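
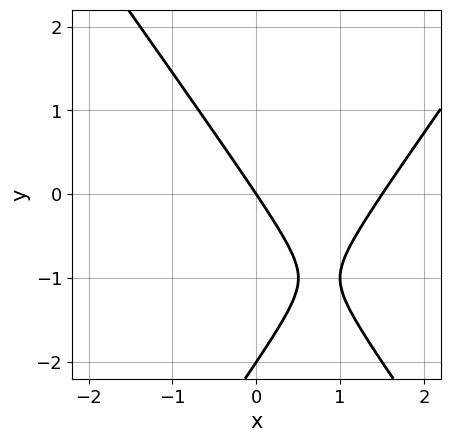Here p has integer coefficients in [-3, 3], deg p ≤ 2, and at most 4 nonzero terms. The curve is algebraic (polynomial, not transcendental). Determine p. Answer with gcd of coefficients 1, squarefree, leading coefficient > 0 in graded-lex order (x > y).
First, degree: the shape is more complex than any degree-1 curve, so deg p = 2.
Then, from the axis intercepts and sections: it crosses the x-axis at the gridline x = 0; among the integer gridlines, it crosses the y-axis at y ∈ {-2, 0}.
Finally, assembling these constraints gives the stated polynomial.

2*x^2 - y^2 - 3*x - 2*y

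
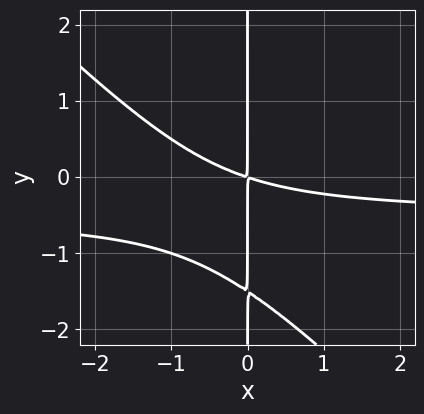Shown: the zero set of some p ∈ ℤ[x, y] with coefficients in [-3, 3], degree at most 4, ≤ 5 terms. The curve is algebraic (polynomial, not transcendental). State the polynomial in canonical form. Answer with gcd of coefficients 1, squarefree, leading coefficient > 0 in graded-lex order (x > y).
First, the degree is 3 — a generic line meets the curve in up to 3 points.
Next, checking where it meets the axes: every point of the y-axis in the box is on the curve.
Finally, together with the visible shape, these determine p as stated.

2*x^2*y + 2*x*y^2 + x^2 + 3*x*y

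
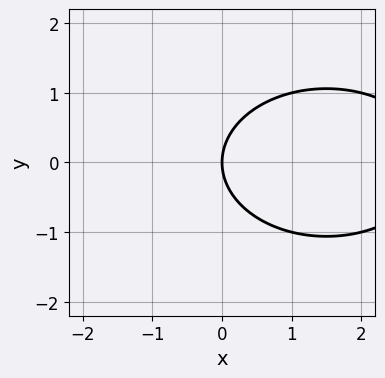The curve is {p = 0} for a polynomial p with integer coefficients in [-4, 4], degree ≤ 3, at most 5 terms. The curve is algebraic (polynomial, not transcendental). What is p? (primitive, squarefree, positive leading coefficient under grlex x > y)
x^2 + 2*y^2 - 3*x

First, the degree is 2 — a generic line meets the curve in up to 2 points.
Then, symmetries: the y ↦ −y reflection is a symmetry, so y appears only in even powers.
Next, against the integer gridlines: one y-axis crossing is at y = 0; one x-axis crossing is at x = 0.
Finally, fitting integer coefficients to these (and the overall shape) gives p.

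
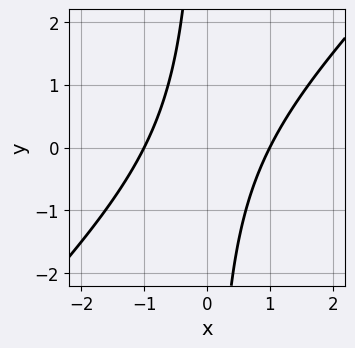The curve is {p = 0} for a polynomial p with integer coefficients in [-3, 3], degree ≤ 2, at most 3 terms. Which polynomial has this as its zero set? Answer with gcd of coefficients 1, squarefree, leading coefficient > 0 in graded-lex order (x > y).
x^2 - x*y - 1

(a) The degree is 2 — the shape is more complex than any degree-1 curve.
(b) Observable constraints: among the integer gridlines, it crosses the x-axis at x ∈ {-1, 1}; no y-intercept at any integer in the box.
(c) Assembling these constraints gives the stated polynomial.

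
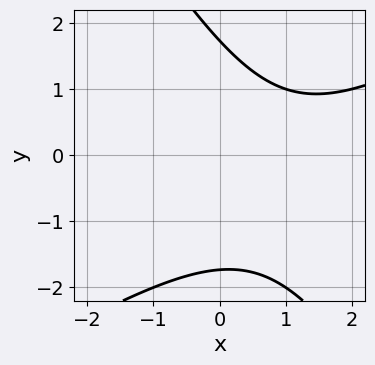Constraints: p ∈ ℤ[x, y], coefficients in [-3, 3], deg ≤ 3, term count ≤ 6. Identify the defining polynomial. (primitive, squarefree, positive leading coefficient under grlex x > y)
(a) The degree is 2 — the shape is more complex than any degree-1 curve.
(b) From the axis intercepts and sections: the curve avoids every integer x-axis point in the box.
(c) Fitting integer coefficients to these (and the overall shape) gives p.

x^2 - x*y - y^2 - 2*x + 3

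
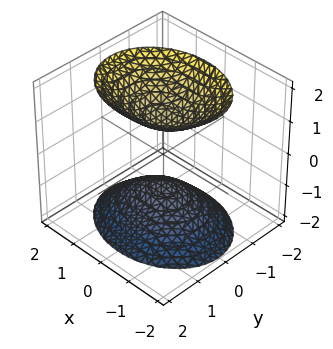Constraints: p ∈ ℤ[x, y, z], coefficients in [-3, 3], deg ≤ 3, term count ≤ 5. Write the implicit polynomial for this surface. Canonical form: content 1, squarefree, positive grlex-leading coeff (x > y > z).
2*x^2 + 3*y^2 - 2*z^2 + 2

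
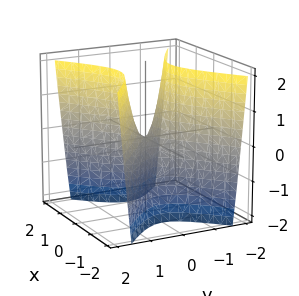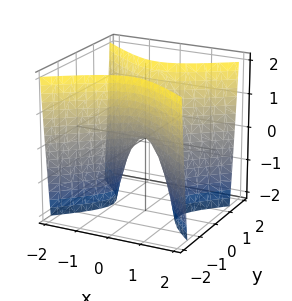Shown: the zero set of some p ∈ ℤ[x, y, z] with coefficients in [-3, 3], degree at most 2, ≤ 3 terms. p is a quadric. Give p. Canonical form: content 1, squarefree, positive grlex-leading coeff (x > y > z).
1. Degree: a saddle surface; a quadric, so deg p = 2.
2. Symmetries: the y ↦ −y reflection is a symmetry, so y appears only in even powers; it's symmetric under x → −x, forcing even powers of x.
3. Checking where it meets the axes: it crosses the z-axis at the gridline z = 0; it crosses the y-axis at the gridline y = 0; it meets the x-axis at x = 0 (among the integer gridlines).
4. Putting this together gives p.

2*x^2 - 3*y^2 + z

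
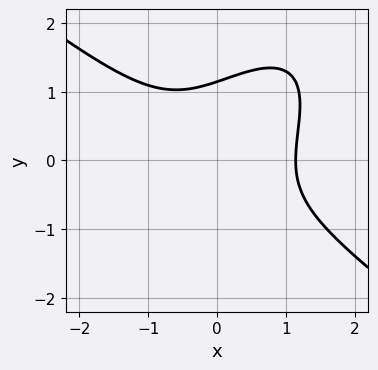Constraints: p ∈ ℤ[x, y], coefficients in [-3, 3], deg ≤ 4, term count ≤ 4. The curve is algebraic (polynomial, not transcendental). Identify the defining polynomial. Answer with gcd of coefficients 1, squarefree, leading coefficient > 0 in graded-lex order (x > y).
2*x^3 - 2*x*y^2 + 2*y^3 - 3

First, deg p = 3. A generic line meets the curve in up to 3 points.
Finally, the integer polynomial consistent with all of this is the stated p.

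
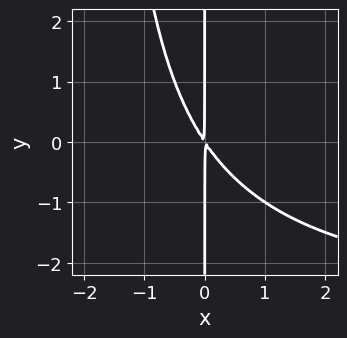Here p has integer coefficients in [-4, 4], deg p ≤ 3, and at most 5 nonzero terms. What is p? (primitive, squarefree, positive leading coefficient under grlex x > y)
x^2*y + 3*x^2 + 2*x*y

(a) deg p = 3.
(b) Reading off the gridlines: the visible y-axis segment lies entirely on the curve.
(c) Together with the visible shape, these determine p as stated.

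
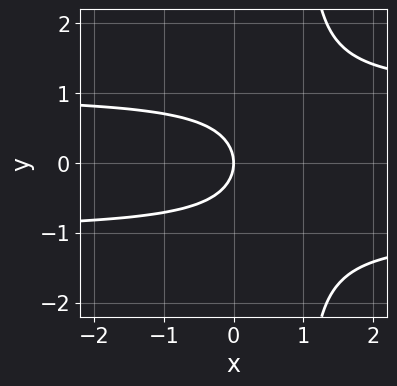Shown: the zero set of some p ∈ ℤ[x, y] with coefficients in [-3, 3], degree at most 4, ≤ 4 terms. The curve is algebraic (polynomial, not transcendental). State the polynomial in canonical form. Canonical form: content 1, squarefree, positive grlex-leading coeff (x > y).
x*y^2 - y^2 - x

deg p = 3. A generic line meets the curve in up to 3 points.
Symmetries: it's symmetric under y → −y, forcing even powers of y.
Against the integer gridlines: it meets the x-axis at x = 0 (among the integer gridlines); one y-axis crossing is at y = 0.
The integer polynomial consistent with all of this is the stated p.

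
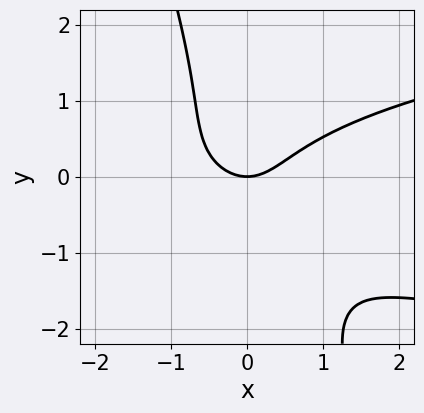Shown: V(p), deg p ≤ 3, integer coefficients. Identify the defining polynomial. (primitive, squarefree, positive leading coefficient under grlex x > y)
3*x*y^2 + y^3 - 2*x^2 + 2*y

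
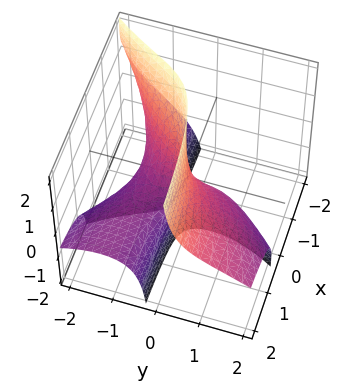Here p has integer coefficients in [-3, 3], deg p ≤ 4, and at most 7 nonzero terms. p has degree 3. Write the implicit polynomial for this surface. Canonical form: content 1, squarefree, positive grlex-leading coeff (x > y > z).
First, degree: a generic line meets the surface in up to 3 points, so deg p = 3.
Then, against the integer gridlines: every point of the z-axis in the box is on the surface; one x-axis crossing is at x = 0.
Finally, these observations pin down the coefficients.

3*x*y*z + y^3 + y*z^2 + 3*y*z - 2*x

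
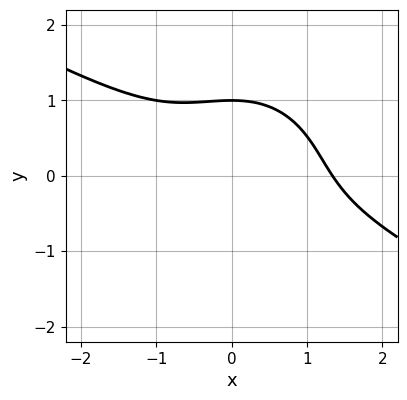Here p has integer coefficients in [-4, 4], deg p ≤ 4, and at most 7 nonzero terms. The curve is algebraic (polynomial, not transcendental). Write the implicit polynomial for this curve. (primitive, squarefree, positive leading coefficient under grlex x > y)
1. deg p = 3. A generic line meets the curve in up to 3 points.
2. From the visible intercepts: one y-axis crossing is at y = 1.
3. The integer polynomial consistent with all of this is the stated p.

2*x^3 + 3*x^2*y + 3*y^3 - x^2 - 3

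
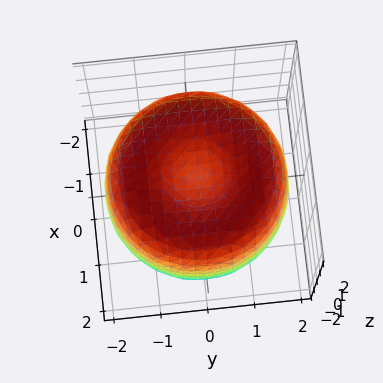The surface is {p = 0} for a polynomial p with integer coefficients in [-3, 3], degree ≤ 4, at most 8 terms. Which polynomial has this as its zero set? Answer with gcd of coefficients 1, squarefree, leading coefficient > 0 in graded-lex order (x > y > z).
x^4 + 2*x^2*y^2 + y^4 - 3*x^2 - 3*y^2 + 2*z^2 - 2

1. The degree is 4 — a generic line meets the surface in up to 4 points.
2. Symmetries: the z-axis is an axis of rotation, so x and y enter only as x² + y².
3. From the axis intercepts and sections: a circular section at z = 0 has radius between 1 and 2; among the integer gridlines, it crosses the z-axis at z ∈ {-1, 1}.
4. Fitting integer coefficients to these (and the overall shape) gives p.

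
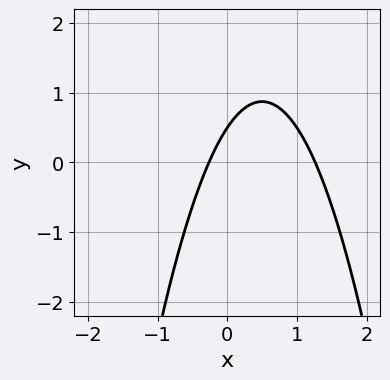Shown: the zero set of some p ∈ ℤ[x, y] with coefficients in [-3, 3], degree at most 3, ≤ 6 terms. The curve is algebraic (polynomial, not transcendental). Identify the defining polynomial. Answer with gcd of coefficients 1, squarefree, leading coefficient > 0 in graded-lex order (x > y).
Degree: no degree-1 curve has this shape, so deg p = 2.
The integer polynomial consistent with all of this is the stated p.

3*x^2 - 3*x + 2*y - 1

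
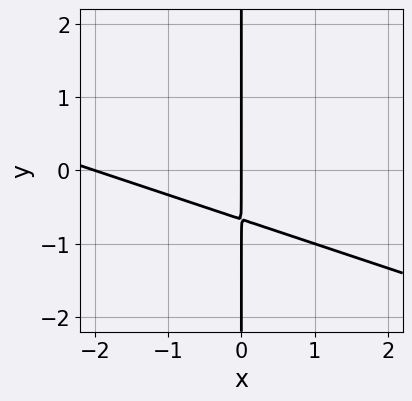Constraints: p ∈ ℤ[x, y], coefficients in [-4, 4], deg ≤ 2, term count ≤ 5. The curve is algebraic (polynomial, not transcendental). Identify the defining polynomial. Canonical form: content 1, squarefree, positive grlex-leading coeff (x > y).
x^2 + 3*x*y + 2*x

(a) Degree: no degree-1 curve has this shape, so deg p = 2.
(b) Against the integer gridlines: the visible y-axis segment lies entirely on the curve; among the integer gridlines, it crosses the x-axis at x ∈ {-2, 0}.
(c) Fitting integer coefficients to these (and the overall shape) gives p.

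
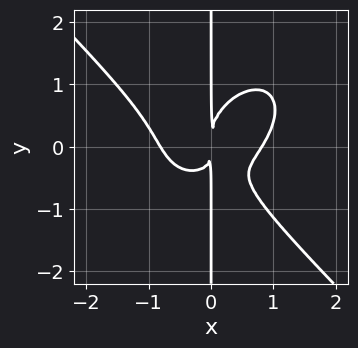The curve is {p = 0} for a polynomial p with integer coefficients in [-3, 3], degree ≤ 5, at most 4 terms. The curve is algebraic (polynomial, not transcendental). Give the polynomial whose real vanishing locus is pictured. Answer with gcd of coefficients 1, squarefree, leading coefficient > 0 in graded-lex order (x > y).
3*x^4 + 3*x*y^3 - 3*x^2*y - 2*x^2

First, degree: the shape is more complex than any degree-3 curve, so deg p = 4.
Next, from the axis intercepts and sections: the visible y-axis segment lies entirely on the curve.
Finally, these observations pin down the coefficients.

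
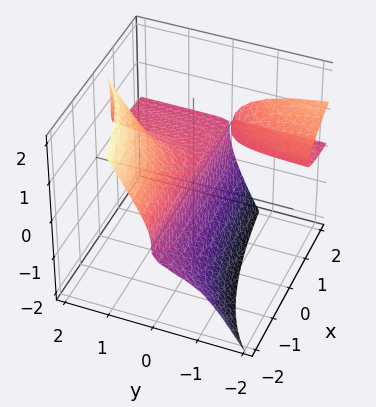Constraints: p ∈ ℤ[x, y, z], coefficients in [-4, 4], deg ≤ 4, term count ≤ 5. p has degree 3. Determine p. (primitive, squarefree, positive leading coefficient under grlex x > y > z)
1. The picture has 2 separate pieces.
2. Degree: no degree-2 surface has this shape, so deg p = 3.
3. Against the integer gridlines: it crosses the y-axis at the gridline y = 0; the visible x-axis segment lies entirely on the surface.
4. Matching integer coefficients to the picture gives p.

2*x*y*z - 3*y*z^2 + 2*z^3 + 2*y*z - y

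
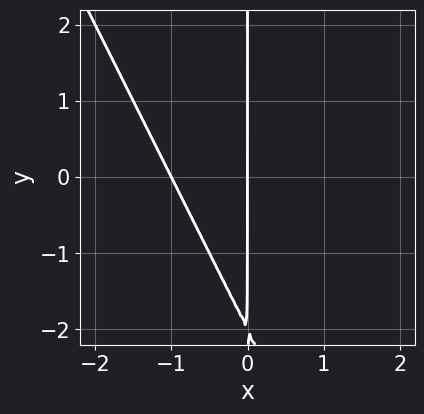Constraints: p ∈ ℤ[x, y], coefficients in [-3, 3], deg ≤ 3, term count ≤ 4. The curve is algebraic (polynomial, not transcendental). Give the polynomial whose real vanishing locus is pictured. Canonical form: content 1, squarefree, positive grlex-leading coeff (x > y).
1. deg p = 2. The shape is more complex than any degree-1 curve.
2. Against the integer gridlines: the visible y-axis segment lies entirely on the curve; among the integer gridlines, it crosses the x-axis at x ∈ {-1, 0}.
3. These observations pin down the coefficients.

2*x^2 + x*y + 2*x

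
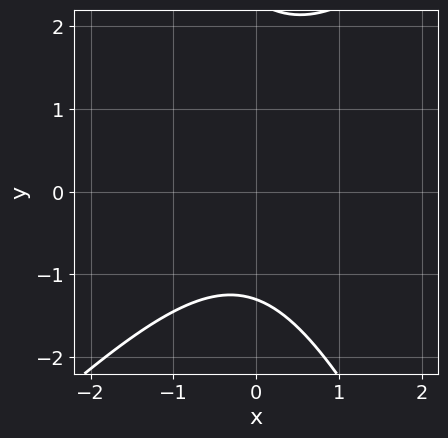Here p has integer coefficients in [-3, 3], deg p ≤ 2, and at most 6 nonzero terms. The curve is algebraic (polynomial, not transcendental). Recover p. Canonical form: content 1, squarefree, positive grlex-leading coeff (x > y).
2*x^2 - x*y - y^2 + y + 3

(a) deg p = 2. A generic line meets the curve in up to 2 points.
(b) Against the integer gridlines: the curve avoids every integer x-axis point in the box.
(c) Putting this together gives p.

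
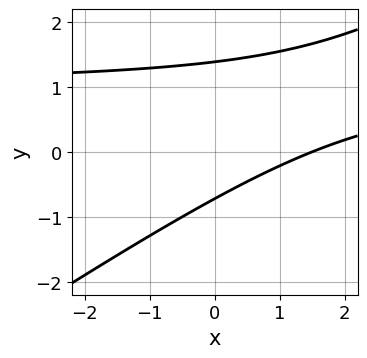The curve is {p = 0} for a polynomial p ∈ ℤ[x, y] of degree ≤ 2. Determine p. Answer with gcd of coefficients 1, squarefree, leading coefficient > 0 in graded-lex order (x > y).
2*x*y - 3*y^2 - 2*x + 2*y + 3

(a) The degree is 2 — a generic line meets the curve in up to 2 points.
(b) Matching integer coefficients to the picture gives p.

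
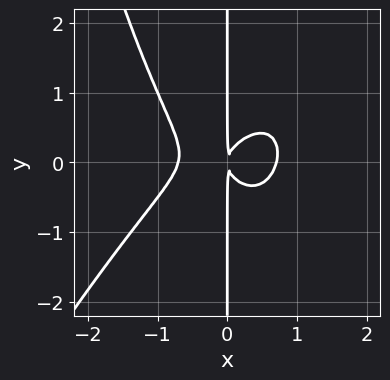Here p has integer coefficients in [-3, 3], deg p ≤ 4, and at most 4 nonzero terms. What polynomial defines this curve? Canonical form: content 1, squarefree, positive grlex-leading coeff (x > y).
Degree: a generic line meets the curve in up to 4 points, so deg p = 4.
Reading off the gridlines: the visible y-axis segment lies entirely on the curve.
Together with the visible shape, these determine p as stated.

2*x^4 - x^3*y + 2*x*y^2 - x^2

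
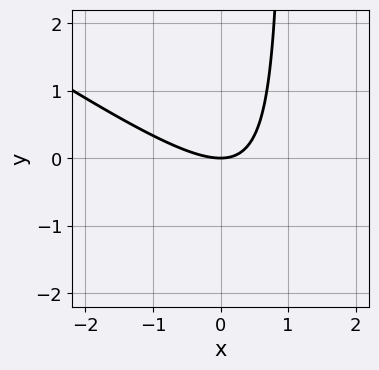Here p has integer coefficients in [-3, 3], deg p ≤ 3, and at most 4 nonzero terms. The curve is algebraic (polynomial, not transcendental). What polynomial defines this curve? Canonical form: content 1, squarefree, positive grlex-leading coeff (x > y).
1. The degree is 2 — no degree-1 curve has this shape.
2. Reading off the gridlines: one y-axis crossing is at y = 0; one x-axis crossing is at x = 0.
3. Assembling these constraints gives the stated polynomial.

2*x^2 + 3*x*y - 3*y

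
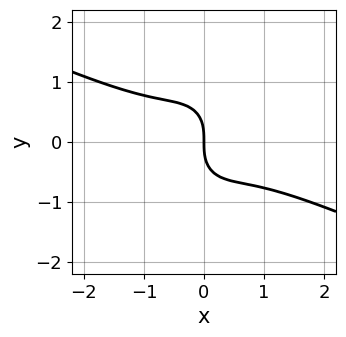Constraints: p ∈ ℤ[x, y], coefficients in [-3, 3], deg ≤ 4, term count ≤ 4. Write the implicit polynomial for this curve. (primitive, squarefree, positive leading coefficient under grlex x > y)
(a) deg p = 3. No degree-2 curve has this shape.
(b) Against the integer gridlines: it meets the y-axis at y = 0 (among the integer gridlines); one x-axis crossing is at x = 0.
(c) The integer polynomial consistent with all of this is the stated p.

x^3 + 2*x^2*y + y^3 + x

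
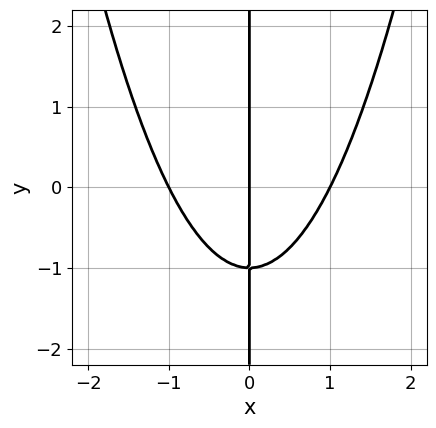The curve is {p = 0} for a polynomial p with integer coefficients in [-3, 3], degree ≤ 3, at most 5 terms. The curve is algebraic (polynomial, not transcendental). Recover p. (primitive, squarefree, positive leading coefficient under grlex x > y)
1. deg p = 3. No degree-2 curve has this shape.
2. From the visible intercepts: the x-axis gridline crossings are at x ∈ {-1, 0, 1}; every point of the y-axis in the box is on the curve.
3. Solving for integer coefficients yields p as stated.

x^3 - x*y - x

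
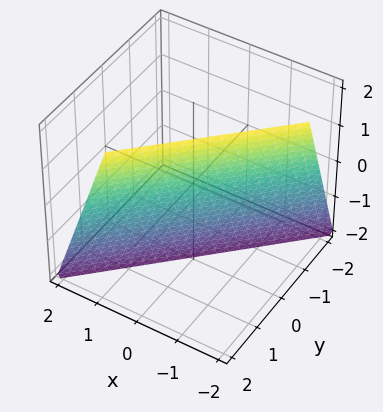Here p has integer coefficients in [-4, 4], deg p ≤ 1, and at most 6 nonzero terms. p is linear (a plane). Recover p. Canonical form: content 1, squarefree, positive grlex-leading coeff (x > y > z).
1. Degree: every cross-section is a straight line — this is a plane, so deg p = 1.
2. Against the integer gridlines: one z-axis crossing is at z = -2.
3. The integer polynomial consistent with all of this is the stated p.

3*x - 3*y + z + 2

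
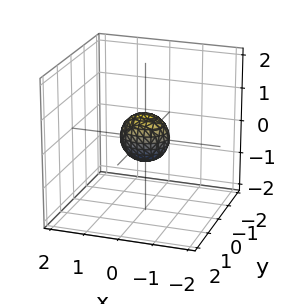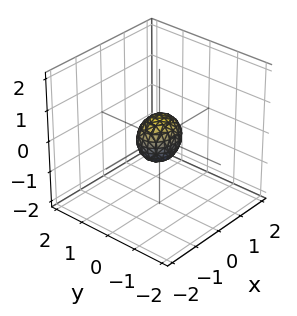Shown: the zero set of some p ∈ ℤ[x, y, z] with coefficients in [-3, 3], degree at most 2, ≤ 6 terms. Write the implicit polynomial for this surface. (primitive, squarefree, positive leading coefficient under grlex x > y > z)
First, deg p = 2.
Next, symmetries: the z ↦ −z reflection is a symmetry, so z appears only in even powers; it's symmetric under x → −x, forcing even powers of x; mirror symmetry y ↦ −y ⇒ only even powers of y.
Finally, putting this together gives p.

2*x^2 + 3*y^2 + 2*z^2 - 1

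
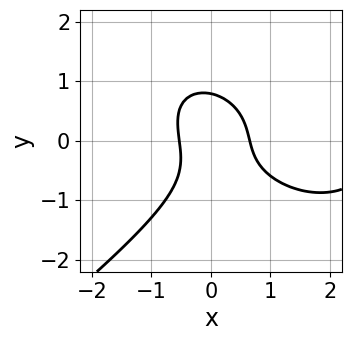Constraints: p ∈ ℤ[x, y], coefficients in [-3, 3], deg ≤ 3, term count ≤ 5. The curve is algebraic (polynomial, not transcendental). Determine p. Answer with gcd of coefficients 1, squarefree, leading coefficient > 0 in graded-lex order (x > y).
x^3 - 2*y^3 - 3*x^2 - x*y + 1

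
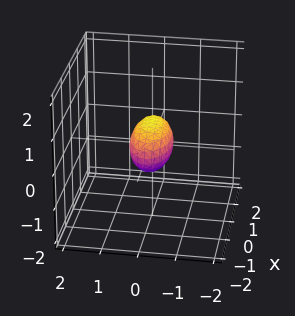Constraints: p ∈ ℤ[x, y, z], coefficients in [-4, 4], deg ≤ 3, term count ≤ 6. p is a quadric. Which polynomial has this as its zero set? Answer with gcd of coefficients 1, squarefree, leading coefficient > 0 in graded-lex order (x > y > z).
x^2 + 3*y^2 + 2*z^2 - 1

Degree: bounded and convex; a quadric, so deg p = 2.
Symmetries: mirror symmetry z ↦ −z ⇒ only even powers of z; it's symmetric under x → −x, forcing even powers of x; mirror symmetry y ↦ −y ⇒ only even powers of y.
From the axis intercepts and sections: the x-axis gridline crossings are at x ∈ {-1, 1}.
Matching integer coefficients to the picture gives p.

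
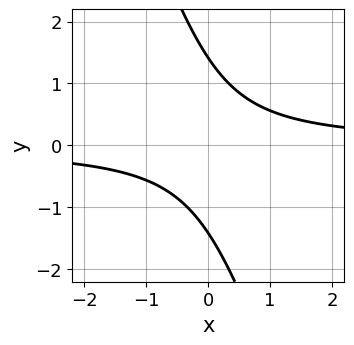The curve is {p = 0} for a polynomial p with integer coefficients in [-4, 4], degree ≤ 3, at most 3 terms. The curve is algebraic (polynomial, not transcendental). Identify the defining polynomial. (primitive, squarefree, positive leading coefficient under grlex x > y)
3*x*y + y^2 - 2

1. The degree is 2 — a generic line meets the curve in up to 2 points.
2. From the visible intercepts: the curve avoids every integer x-axis point in the box.
3. Solving for integer coefficients yields p as stated.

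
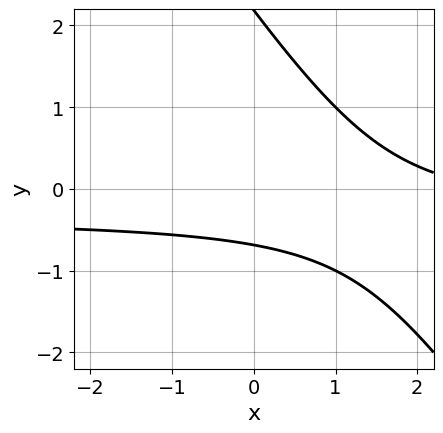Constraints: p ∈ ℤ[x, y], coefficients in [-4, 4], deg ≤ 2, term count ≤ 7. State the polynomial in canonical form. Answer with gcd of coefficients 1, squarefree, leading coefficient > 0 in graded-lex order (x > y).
deg p = 2.
From the axis intercepts and sections: it misses every integer gridline on the x-axis.
Assembling these constraints gives the stated polynomial.

3*x*y + 2*y^2 + x - 3*y - 3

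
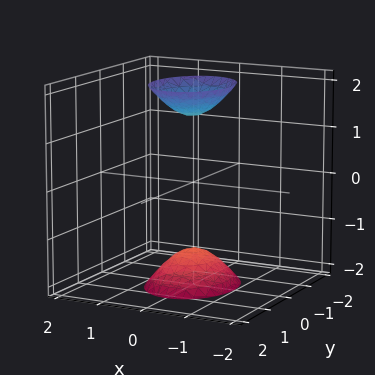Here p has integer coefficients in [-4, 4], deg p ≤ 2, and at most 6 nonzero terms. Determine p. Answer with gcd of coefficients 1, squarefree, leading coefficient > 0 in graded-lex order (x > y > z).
3*x^2 + 2*y^2 - z^2 + 2

First, I count 2 distinct pieces.
Next, degree: two sheets facing apart; a quadric, so deg p = 2.
Next, symmetries: the y ↦ −y reflection is a symmetry, so y appears only in even powers; the z ↦ −z reflection is a symmetry, so z appears only in even powers; it's symmetric under x → −x, forcing even powers of x.
Next, from the visible intercepts: it misses every integer gridline on the y-axis; no x-intercept at any integer in the box.
Finally, the integer polynomial consistent with all of this is the stated p.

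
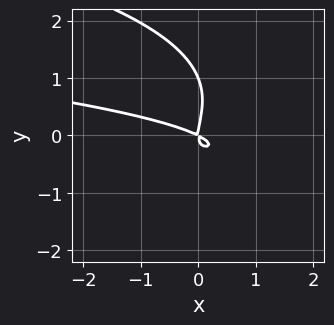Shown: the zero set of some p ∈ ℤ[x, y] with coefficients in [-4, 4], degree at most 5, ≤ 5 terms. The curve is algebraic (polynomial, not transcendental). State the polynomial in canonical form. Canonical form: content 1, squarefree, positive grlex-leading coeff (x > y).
2*y^4 + 3*x*y^2 - 2*y^3 + x^2 + 2*x*y

1. Degree: no degree-3 curve has this shape, so deg p = 4.
2. Reading off the gridlines: among the integer gridlines, it crosses the y-axis at y ∈ {0, 1}; it meets the x-axis at x = 0 (among the integer gridlines).
3. Matching integer coefficients to the picture gives p.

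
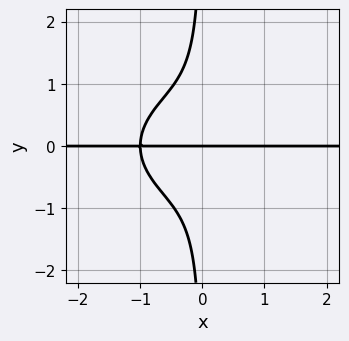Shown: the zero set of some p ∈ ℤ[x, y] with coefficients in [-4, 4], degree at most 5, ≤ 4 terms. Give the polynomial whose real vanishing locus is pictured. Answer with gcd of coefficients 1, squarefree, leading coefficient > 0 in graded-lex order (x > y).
(a) The degree is 4 — the shape is more complex than any degree-3 curve.
(b) From the visible intercepts: one y-axis crossing is at y = 0; every point of the x-axis in the box is on the curve.
(c) These observations pin down the coefficients.

x^3*y + 2*x*y^3 + y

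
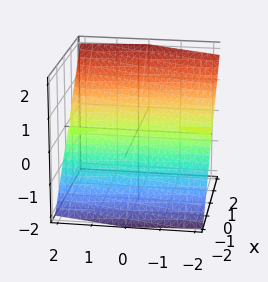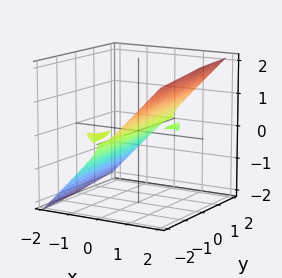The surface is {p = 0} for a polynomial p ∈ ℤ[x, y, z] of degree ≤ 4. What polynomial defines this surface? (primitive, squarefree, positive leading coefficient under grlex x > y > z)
There are 3 components. They look like related sheets of one shape, so recover p as a whole.
deg p = 3. No degree-2 surface has this shape.
From the visible intercepts: it crosses the z-axis at the gridline z = 0; every point of the y-axis in the box is on the surface; one x-axis crossing is at x = 0.
These observations pin down the coefficients.

3*x^3 + x*y*z - 3*z^3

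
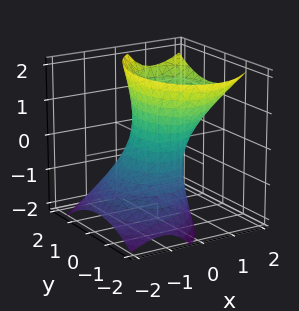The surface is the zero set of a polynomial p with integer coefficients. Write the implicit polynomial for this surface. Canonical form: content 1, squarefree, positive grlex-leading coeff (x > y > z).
3*x^2 - x*y - 3*x*z + 2*y^2 - z^2 - 2

1. Degree: a generic line meets the surface in up to 2 points, so deg p = 2.
2. From the visible intercepts: the surface avoids every integer z-axis point in the box; the y-axis gridline crossings are at y ∈ {-1, 1}.
3. Together with the visible shape, these determine p as stated.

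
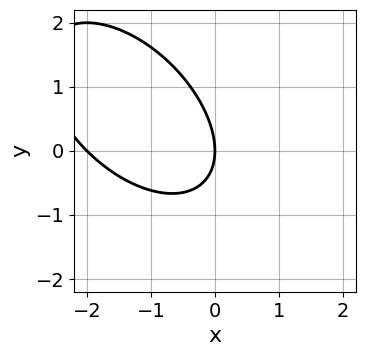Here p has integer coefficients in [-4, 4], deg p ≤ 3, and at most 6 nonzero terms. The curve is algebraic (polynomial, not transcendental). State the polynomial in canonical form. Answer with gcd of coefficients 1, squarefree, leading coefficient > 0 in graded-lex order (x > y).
First, the degree is 2 — a generic line meets the curve in up to 2 points.
Next, from the visible intercepts: one y-axis crossing is at y = 0; among the integer gridlines, it crosses the x-axis at x ∈ {-2, 0}.
Finally, assembling these constraints gives the stated polynomial.

x^2 + x*y + y^2 + 2*x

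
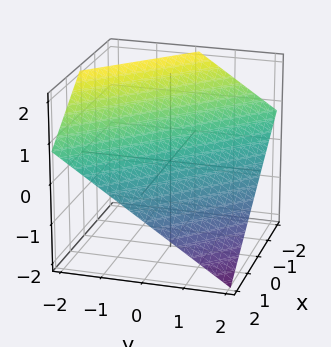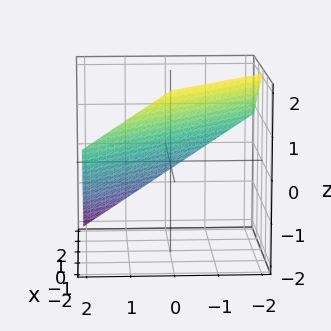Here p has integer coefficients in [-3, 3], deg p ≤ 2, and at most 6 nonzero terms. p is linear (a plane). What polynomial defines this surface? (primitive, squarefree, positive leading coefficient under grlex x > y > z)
2*x + 2*y + 3*z - 2

Degree: the surface is flat (a plane), so deg p = 1.
Against the integer gridlines: it crosses the y-axis at the gridline y = 1; it crosses the x-axis at the gridline x = 1.
Putting this together gives p.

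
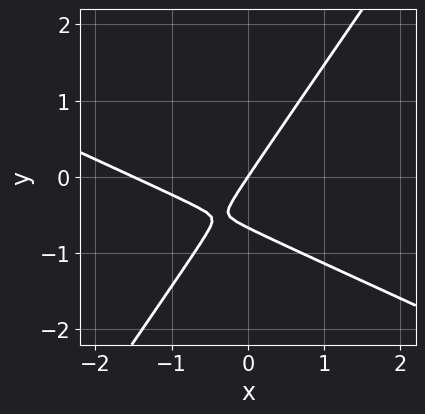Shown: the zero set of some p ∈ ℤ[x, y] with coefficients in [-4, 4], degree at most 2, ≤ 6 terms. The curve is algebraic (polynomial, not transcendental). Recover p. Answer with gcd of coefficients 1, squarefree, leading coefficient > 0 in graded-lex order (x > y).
2*x^2 + 3*x*y - 3*y^2 + 3*x - 2*y

1. Degree: no degree-1 curve has this shape, so deg p = 2.
2. Against the integer gridlines: it meets the y-axis at y = 0 (among the integer gridlines); it crosses the x-axis at the gridline x = 0.
3. Matching integer coefficients to the picture gives p.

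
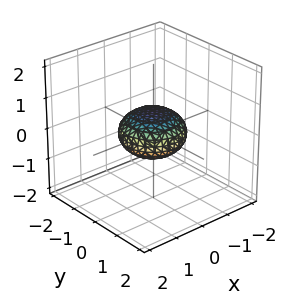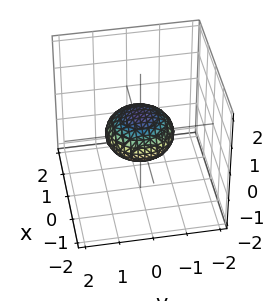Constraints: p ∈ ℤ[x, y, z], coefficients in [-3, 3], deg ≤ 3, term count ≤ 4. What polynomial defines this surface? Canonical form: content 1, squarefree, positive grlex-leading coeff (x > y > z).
x^2 + y^2 + 2*z^2 - 1

The degree is 2 — a closed, bounded, convex surface; a quadric.
Symmetries: the z ↦ −z reflection is a symmetry, so z appears only in even powers; rotational symmetry about the z-axis ⇒ p depends on x, y only through x² + y².
Reading off the gridlines: the y-axis gridline crossings are at y ∈ {-1, 1}; a circular section at z = 0 has radius exactly 1; the x-axis gridline crossings are at x ∈ {-1, 1}.
Assembling these constraints gives the stated polynomial.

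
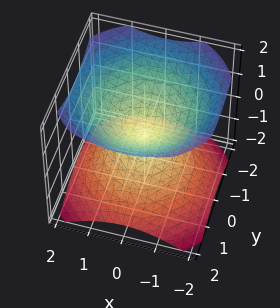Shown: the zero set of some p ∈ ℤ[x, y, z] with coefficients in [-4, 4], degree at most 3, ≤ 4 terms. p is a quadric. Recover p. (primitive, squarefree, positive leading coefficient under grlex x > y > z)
The picture has 2 separate pieces. Treating them together as one polynomial.
deg p = 2. Two nappes meeting at a single point; a quadric.
Symmetry: the z-axis is an axis of rotation, so x and y enter only as x² + y²; mirror symmetry z ↦ −z ⇒ only even powers of z.
Observable constraints: a circular section at z = -1 has radius between 1 and 2; it meets the y-axis at y = 0 (among the integer gridlines); it crosses the z-axis at the gridline z = 0; it crosses the x-axis at the gridline x = 0.
Solving for integer coefficients yields p as stated.

2*x^2 + 2*y^2 - 3*z^2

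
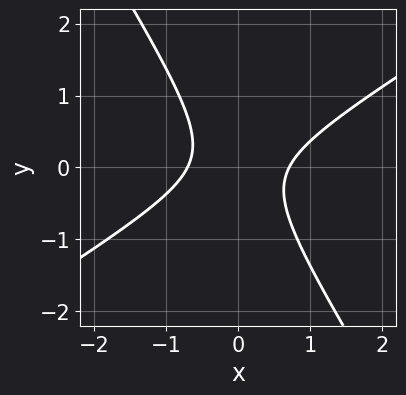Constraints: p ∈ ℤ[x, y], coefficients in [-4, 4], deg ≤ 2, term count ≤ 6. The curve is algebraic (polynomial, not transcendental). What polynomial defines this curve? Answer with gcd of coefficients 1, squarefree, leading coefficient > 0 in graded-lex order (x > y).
1. deg p = 2.
2. Against the integer gridlines: it misses every integer gridline on the y-axis.
3. Putting this together gives p.

2*x^2 - 2*x*y - 2*y^2 - 1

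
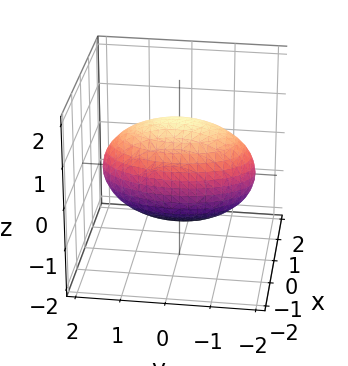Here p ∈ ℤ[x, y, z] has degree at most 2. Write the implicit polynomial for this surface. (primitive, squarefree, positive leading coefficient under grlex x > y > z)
1. The degree is 2 — bounded and convex; a quadric.
2. Symmetries: it's symmetric under y → −y, forcing even powers of y; mirror symmetry x ↦ −x ⇒ only even powers of x; it's symmetric under z → −z, forcing even powers of z.
3. Observable constraints: among the integer gridlines, it crosses the x-axis at x ∈ {-1, 1}.
4. Putting this together gives p.

3*x^2 + y^2 + 2*z^2 - 3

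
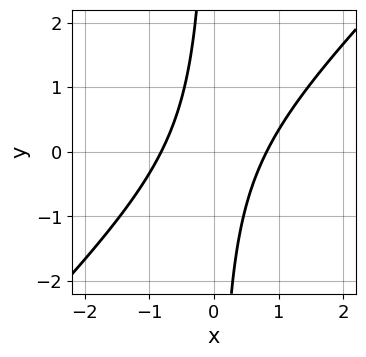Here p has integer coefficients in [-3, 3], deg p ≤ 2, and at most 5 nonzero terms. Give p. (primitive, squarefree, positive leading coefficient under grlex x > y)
Degree: a generic line meets the curve in up to 2 points, so deg p = 2.
Against the integer gridlines: the curve avoids every integer y-axis point in the box.
Assembling these constraints gives the stated polynomial.

3*x^2 - 3*x*y - 2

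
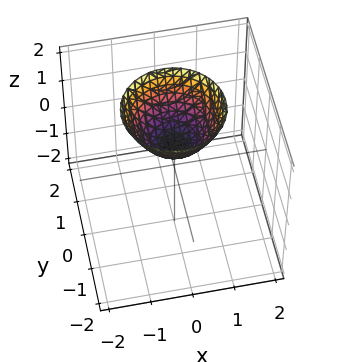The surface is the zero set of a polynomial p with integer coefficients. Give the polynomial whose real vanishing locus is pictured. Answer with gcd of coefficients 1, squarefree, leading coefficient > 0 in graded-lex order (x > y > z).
3*x^2 + 3*y^2 - 3*z + 2

(a) deg p = 2.
(b) Symmetries: rotational symmetry about the z-axis ⇒ p depends on x, y only through x² + y².
(c) Against the integer gridlines: a circular section at z = 2 has radius between 1 and 2; the surface avoids every integer y-axis point in the box; no x-intercept at any integer in the box.
(d) Matching integer coefficients to the picture gives p.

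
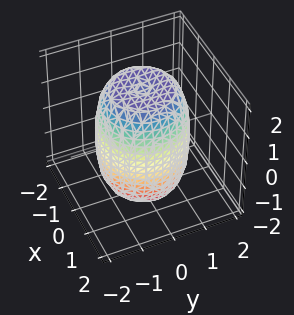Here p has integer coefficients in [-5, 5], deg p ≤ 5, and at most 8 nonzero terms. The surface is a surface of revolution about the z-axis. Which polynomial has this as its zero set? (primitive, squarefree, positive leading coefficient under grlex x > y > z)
1. Degree: the shape is more complex than any degree-3 surface, so deg p = 4.
2. Symmetries: rotational symmetry about the z-axis ⇒ p depends on x, y only through x² + y².
3. Observable constraints: a circular section at z = 0 has radius between 1 and 2.
4. Assembling these constraints gives the stated polynomial.

2*x^4 + 4*x^2*y^2 + 2*y^4 - 2*x^2 - 2*y^2 + z^2 - 3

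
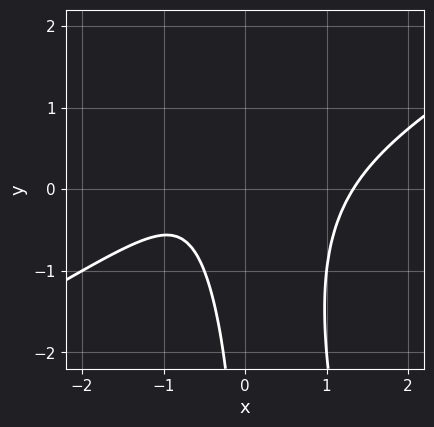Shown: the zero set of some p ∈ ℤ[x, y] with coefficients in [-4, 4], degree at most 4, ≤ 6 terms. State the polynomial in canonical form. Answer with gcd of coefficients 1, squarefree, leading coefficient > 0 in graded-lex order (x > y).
2*x^3 - 3*x^2*y - x*y^2 - 2*x - 2

First, deg p = 3. No degree-2 curve has this shape.
Then, reading off the gridlines: it misses every integer gridline on the y-axis.
Finally, putting this together gives p.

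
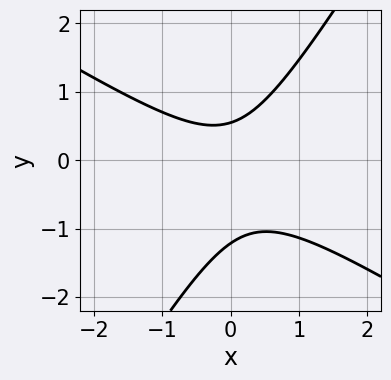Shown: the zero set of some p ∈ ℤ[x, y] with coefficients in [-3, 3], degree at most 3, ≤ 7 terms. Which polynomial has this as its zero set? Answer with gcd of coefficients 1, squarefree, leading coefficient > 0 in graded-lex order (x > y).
3*x^2 + 3*x*y - 3*y^2 - 2*y + 2

(a) deg p = 2.
(b) From the axis intercepts and sections: the curve avoids every integer x-axis point in the box.
(c) Solving for integer coefficients yields p as stated.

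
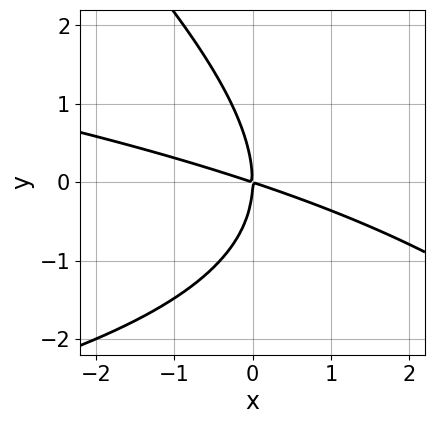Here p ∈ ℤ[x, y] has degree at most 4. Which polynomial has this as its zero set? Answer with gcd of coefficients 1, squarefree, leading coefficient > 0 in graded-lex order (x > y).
x*y^2 + y^3 + x^2 + 3*x*y

First, the degree is 3 — no degree-2 curve has this shape.
Then, from the visible intercepts: it crosses the x-axis at the gridline x = 0; one y-axis crossing is at y = 0.
Finally, the integer polynomial consistent with all of this is the stated p.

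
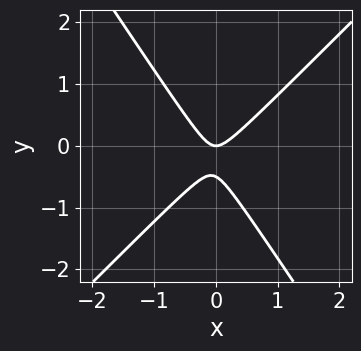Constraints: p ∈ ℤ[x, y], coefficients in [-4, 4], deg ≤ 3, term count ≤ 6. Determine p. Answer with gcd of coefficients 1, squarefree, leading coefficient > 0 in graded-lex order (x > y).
3*x^2 - x*y - 2*y^2 - y

First, the degree is 2 — the shape is more complex than any degree-1 curve.
Next, observable constraints: it crosses the y-axis at the gridline y = 0; one x-axis crossing is at x = 0.
Finally, these observations pin down the coefficients.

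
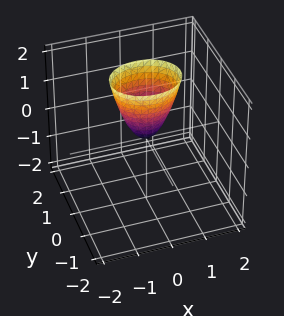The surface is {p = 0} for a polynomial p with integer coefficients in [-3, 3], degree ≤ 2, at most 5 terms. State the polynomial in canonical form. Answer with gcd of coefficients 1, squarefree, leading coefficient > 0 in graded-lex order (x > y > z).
(a) deg p = 2.
(b) Symmetries: the x ↦ −x reflection is a symmetry, so x appears only in even powers; it's symmetric under y → −y, forcing even powers of y.
(c) Observable constraints: it crosses the y-axis at the gridline y = 0; one x-axis crossing is at x = 0; it crosses the z-axis at the gridline z = 0.
(d) Matching integer coefficients to the picture gives p.

2*x^2 + 3*y^2 - z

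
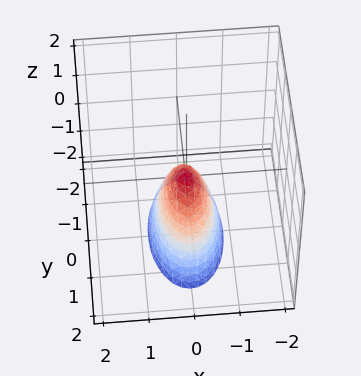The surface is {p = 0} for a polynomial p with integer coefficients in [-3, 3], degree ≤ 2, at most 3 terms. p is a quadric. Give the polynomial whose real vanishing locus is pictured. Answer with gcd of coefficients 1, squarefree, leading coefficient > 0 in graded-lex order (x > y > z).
deg p = 2. A paraboloid; a quadric.
Symmetries: mirror symmetry y ↦ −y ⇒ only even powers of y; the x ↦ −x reflection is a symmetry, so x appears only in even powers.
From the visible intercepts: it crosses the z-axis at the gridline z = 0; one x-axis crossing is at x = 0.
Putting this together gives p.

3*x^2 + y^2 + z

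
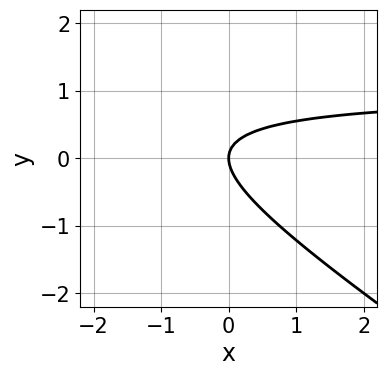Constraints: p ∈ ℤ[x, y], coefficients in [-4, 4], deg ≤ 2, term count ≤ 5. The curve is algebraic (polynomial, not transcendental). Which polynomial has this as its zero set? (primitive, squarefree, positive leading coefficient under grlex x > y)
2*x*y + 3*y^2 - 2*x

1. Degree: the shape is more complex than any degree-1 curve, so deg p = 2.
2. Observable constraints: it meets the x-axis at x = 0 (among the integer gridlines); one y-axis crossing is at y = 0.
3. Solving for integer coefficients yields p as stated.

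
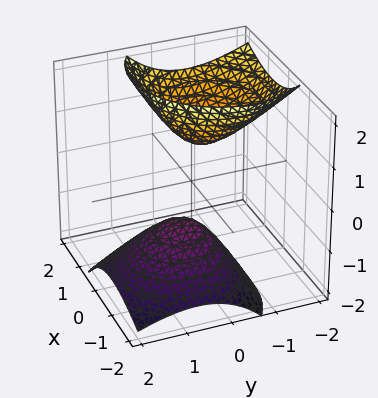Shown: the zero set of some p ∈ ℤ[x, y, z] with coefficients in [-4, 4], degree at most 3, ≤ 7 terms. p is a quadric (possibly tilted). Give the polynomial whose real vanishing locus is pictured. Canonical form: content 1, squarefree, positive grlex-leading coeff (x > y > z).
2*x^2 - 2*x*z + 2*y^2 + 2*y*z - z^2 + 1

There are 2 components. Treating them together as one polynomial.
Degree: no degree-1 surface has this shape, so deg p = 2.
Reading off the gridlines: among the integer gridlines, it crosses the z-axis at z ∈ {-1, 1}; it misses every integer gridline on the x-axis; no y-intercept at any integer in the box.
Putting this together gives p.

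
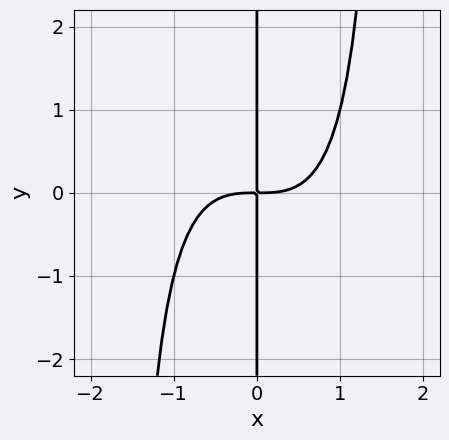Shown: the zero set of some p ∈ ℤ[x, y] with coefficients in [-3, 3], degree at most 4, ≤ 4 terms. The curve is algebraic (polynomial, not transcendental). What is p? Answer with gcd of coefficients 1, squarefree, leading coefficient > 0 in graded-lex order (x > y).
2*x^4 + x^3*y - 3*x*y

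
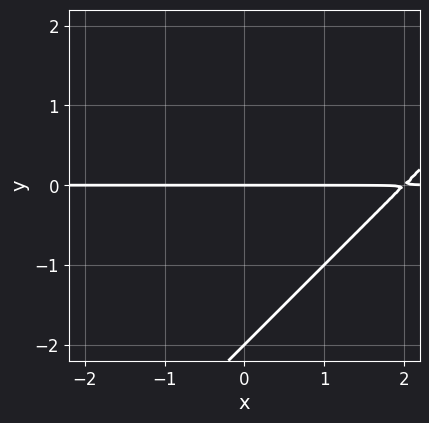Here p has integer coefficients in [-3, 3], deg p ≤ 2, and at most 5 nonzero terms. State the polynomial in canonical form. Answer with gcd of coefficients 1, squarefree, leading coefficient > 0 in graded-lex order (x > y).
x*y - y^2 - 2*y

First, degree: a generic line meets the curve in up to 2 points, so deg p = 2.
Then, from the axis intercepts and sections: the visible x-axis segment lies entirely on the curve; the y-axis gridline crossings are at y ∈ {-2, 0}.
Finally, together with the visible shape, these determine p as stated.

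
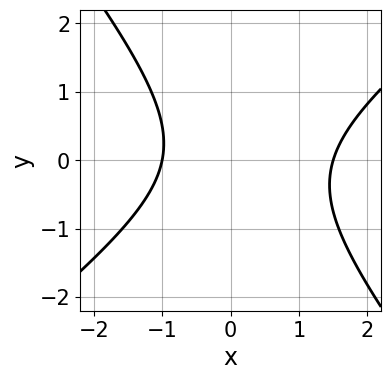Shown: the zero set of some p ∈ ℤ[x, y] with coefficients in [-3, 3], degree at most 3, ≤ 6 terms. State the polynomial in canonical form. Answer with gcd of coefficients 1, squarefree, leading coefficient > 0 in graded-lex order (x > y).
2*x^2 - x*y - 2*y^2 - x - 3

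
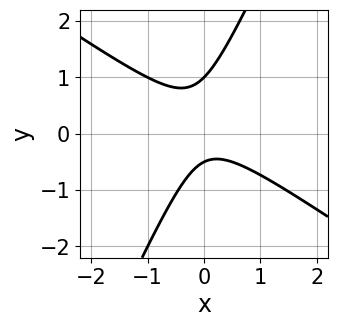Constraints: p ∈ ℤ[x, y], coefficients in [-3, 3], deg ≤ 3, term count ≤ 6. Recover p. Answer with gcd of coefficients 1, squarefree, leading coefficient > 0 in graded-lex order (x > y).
3*x^2 + 3*x*y - 2*y^2 + y + 1

(a) The degree is 2 — no degree-1 curve has this shape.
(b) From the axis intercepts and sections: no x-intercept at any integer in the box; one y-axis crossing is at y = 1.
(c) These observations pin down the coefficients.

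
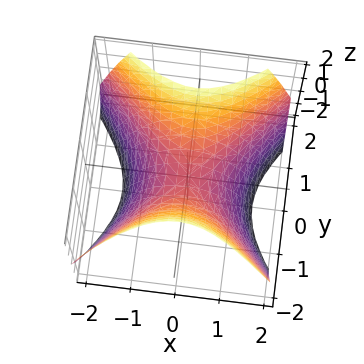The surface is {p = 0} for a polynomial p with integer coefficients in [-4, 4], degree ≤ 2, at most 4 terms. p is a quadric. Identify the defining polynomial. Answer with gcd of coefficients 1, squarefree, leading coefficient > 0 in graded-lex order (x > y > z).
x^2 - y^2 + z

First, degree: a saddle surface; a quadric, so deg p = 2.
Next, symmetries: mirror symmetry y ↦ −y ⇒ only even powers of y; the x ↦ −x reflection is a symmetry, so x appears only in even powers.
Then, against the integer gridlines: it crosses the x-axis at the gridline x = 0; one y-axis crossing is at y = 0; it meets the z-axis at z = 0 (among the integer gridlines).
Finally, putting this together gives p.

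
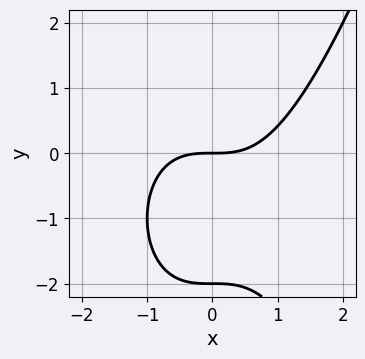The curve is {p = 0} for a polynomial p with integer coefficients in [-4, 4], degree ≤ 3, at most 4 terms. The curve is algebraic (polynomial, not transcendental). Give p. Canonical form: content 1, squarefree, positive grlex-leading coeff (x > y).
x^3 - y^2 - 2*y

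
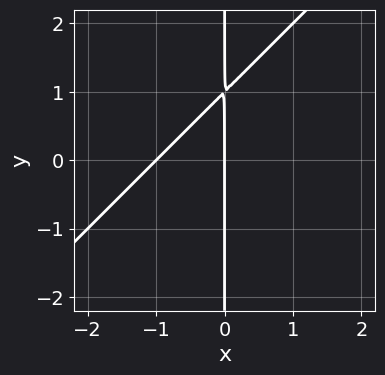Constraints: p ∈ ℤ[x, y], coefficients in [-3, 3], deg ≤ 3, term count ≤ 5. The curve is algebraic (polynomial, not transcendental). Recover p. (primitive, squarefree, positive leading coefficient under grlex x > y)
(a) The degree is 2 — a generic line meets the curve in up to 2 points.
(b) From the visible intercepts: every point of the y-axis in the box is on the curve; the x-axis gridline crossings are at x ∈ {-1, 0}.
(c) The integer polynomial consistent with all of this is the stated p.

x^2 - x*y + x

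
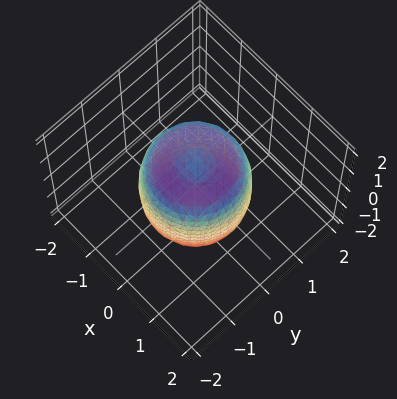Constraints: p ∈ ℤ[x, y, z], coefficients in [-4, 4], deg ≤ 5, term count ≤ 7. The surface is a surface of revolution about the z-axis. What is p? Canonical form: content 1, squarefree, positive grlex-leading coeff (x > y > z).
2*x^4 + 4*x^2*y^2 + 2*y^4 - 2*x^2 - 2*y^2 + z^2 - 1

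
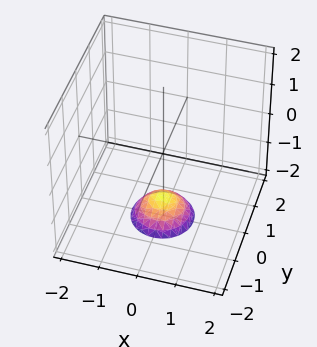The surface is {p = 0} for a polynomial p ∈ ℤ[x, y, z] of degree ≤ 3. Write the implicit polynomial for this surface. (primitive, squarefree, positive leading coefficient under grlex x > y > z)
(a) Degree: the shape is more complex than any degree-1 surface, so deg p = 2.
(b) Symmetries: rotational symmetry about the z-axis ⇒ p depends on x, y only through x² + y².
(c) Reading off the gridlines: no y-intercept at any integer in the box; a circular section at z = -2 has radius between 0 and 1; it misses every integer gridline on the x-axis.
(d) The integer polynomial consistent with all of this is the stated p.

2*x^2 + 2*y^2 + 2*z + 3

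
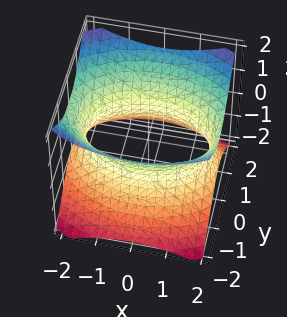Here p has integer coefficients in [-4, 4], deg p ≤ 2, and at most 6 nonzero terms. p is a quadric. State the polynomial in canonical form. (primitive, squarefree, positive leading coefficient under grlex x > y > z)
First, degree: one connected sheet with a waist; a quadric, so deg p = 2.
Then, symmetries: the y ↦ −y reflection is a symmetry, so y appears only in even powers; it's symmetric under z → −z, forcing even powers of z; the x ↦ −x reflection is a symmetry, so x appears only in even powers.
Next, against the integer gridlines: it misses every integer gridline on the z-axis.
Finally, together with the visible shape, these determine p as stated.

x^2 + 2*y^2 - 2*z^2 - 3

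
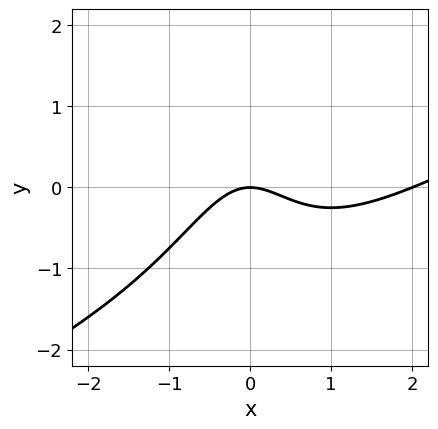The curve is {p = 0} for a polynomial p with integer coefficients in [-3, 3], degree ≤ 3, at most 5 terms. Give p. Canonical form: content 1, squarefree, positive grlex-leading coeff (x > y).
x^3 - 2*x^2*y - 2*x^2 - 2*y

First, degree: the shape is more complex than any degree-2 curve, so deg p = 3.
Then, reading off the gridlines: one y-axis crossing is at y = 0; among the integer gridlines, it crosses the x-axis at x ∈ {0, 2}.
Finally, together with the visible shape, these determine p as stated.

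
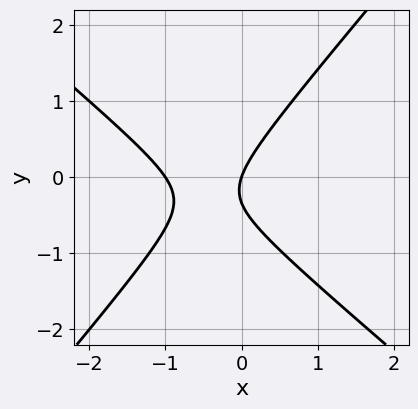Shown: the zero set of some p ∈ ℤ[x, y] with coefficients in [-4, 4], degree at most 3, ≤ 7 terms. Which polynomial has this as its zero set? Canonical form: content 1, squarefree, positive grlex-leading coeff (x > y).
3*x^2 + x*y - 3*y^2 + 3*x - y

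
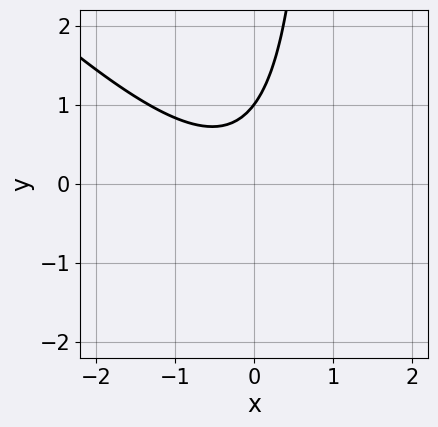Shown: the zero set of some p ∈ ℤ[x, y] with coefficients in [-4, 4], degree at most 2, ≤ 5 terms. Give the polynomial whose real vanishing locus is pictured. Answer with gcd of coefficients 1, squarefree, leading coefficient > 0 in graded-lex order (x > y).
First, deg p = 2. A generic line meets the curve in up to 2 points.
Next, reading off the gridlines: it misses every integer gridline on the x-axis; it crosses the y-axis at the gridline y = 1.
Finally, assembling these constraints gives the stated polynomial.

3*x^2 + 3*x*y + x - 3*y + 3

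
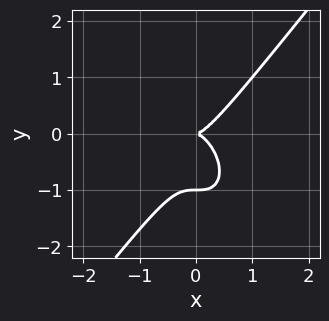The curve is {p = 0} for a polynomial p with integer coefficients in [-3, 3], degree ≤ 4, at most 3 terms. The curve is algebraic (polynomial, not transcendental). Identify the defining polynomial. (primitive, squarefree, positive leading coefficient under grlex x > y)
First, deg p = 3. No degree-2 curve has this shape.
Then, from the visible intercepts: one x-axis crossing is at x = 0; the y-axis gridline crossings are at y ∈ {-1, 0}.
Finally, fitting integer coefficients to these (and the overall shape) gives p.

2*x^3 - y^3 - y^2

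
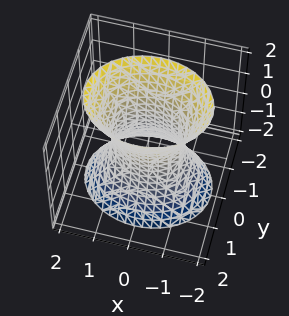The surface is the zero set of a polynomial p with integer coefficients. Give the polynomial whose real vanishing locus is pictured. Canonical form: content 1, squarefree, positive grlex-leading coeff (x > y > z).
First, deg p = 2. One connected sheet with a waist; a quadric.
Next, symmetries: the y ↦ −y reflection is a symmetry, so y appears only in even powers; the x ↦ −x reflection is a symmetry, so x appears only in even powers; mirror symmetry z ↦ −z ⇒ only even powers of z.
Next, observable constraints: the surface avoids every integer z-axis point in the box; the x-axis gridline crossings are at x ∈ {-1, 1}.
Finally, together with the visible shape, these determine p as stated.

2*x^2 + 3*y^2 - z^2 - 2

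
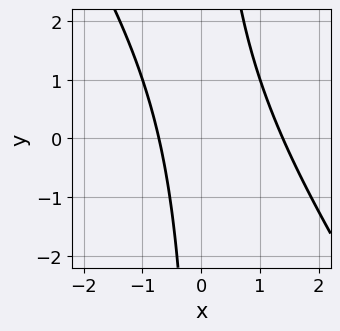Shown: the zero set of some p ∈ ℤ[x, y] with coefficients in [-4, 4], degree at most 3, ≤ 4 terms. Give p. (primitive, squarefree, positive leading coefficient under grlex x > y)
1. deg p = 2. No degree-1 curve has this shape.
2. Reading off the gridlines: no y-intercept at any integer in the box.
3. Matching integer coefficients to the picture gives p.

3*x^2 + 2*x*y - 2*x - 3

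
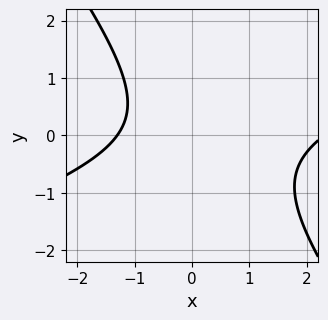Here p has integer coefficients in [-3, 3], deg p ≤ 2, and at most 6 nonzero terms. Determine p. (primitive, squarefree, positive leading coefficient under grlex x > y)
x^2 - 2*x*y - 2*y^2 - x - 3

1. The degree is 2 — no degree-1 curve has this shape.
2. From the visible intercepts: the curve avoids every integer y-axis point in the box.
3. Fitting integer coefficients to these (and the overall shape) gives p.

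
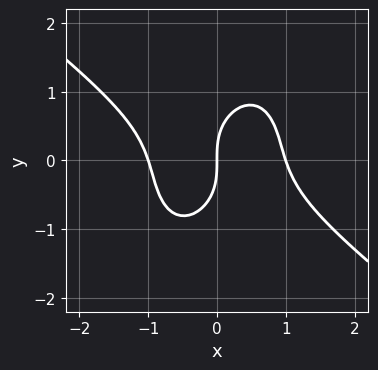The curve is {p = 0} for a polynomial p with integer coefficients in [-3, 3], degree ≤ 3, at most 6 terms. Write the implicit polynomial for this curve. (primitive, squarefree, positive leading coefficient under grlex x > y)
3*x^3 + 2*x^2*y - x*y^2 + 2*y^3 - 3*x

The degree is 3 — the shape is more complex than any degree-2 curve.
Observable constraints: it crosses the y-axis at the gridline y = 0; the x-axis gridline crossings are at x ∈ {-1, 0, 1}.
These observations pin down the coefficients.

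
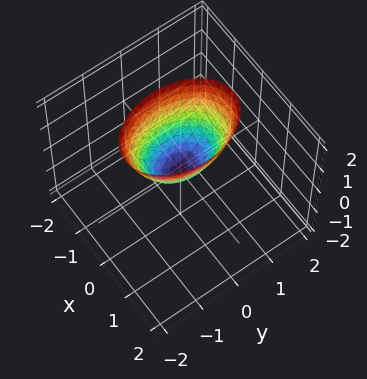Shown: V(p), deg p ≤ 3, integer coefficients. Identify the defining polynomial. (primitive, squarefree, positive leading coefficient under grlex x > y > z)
2*x^2 + y^2 - z

1. deg p = 2.
2. Symmetries: it's symmetric under x → −x, forcing even powers of x; mirror symmetry y ↦ −y ⇒ only even powers of y.
3. From the visible intercepts: it crosses the y-axis at the gridline y = 0; one x-axis crossing is at x = 0; it meets the z-axis at z = 0 (among the integer gridlines).
4. These observations pin down the coefficients.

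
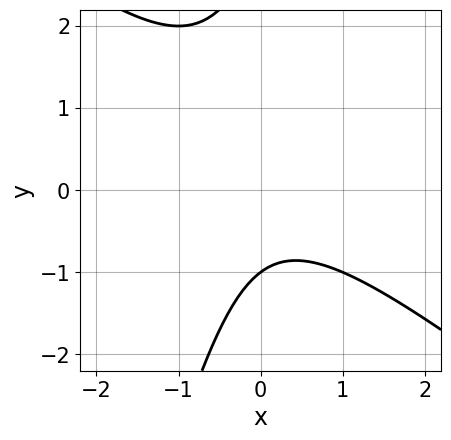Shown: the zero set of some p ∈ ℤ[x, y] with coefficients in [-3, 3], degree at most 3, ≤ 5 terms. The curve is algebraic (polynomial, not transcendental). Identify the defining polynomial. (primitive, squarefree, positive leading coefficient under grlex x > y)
1. The degree is 2 — a generic line meets the curve in up to 2 points.
2. Reading off the gridlines: one y-axis crossing is at y = -1; it misses every integer gridline on the x-axis.
3. Matching integer coefficients to the picture gives p.

3*x^2 + 3*x*y - y^2 + 2*y + 3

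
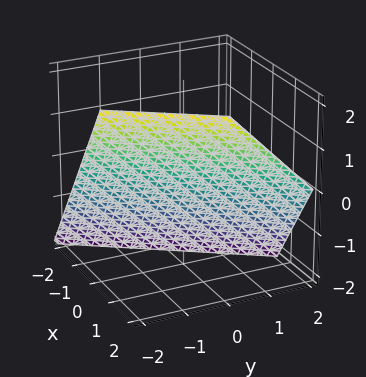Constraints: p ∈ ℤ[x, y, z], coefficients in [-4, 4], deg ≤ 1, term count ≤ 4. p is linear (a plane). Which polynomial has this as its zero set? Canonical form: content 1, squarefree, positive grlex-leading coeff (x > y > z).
The degree is 1 — every cross-section is a straight line — this is a plane.
Against the integer gridlines: it crosses the z-axis at the gridline z = -1; it crosses the y-axis at the gridline y = -1.
Putting this together gives p.

3*x - 2*y - 2*z - 2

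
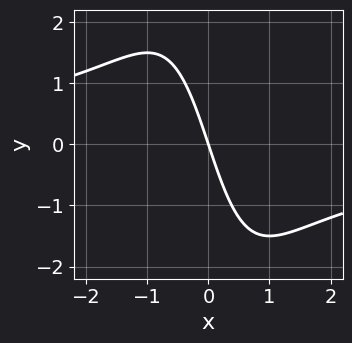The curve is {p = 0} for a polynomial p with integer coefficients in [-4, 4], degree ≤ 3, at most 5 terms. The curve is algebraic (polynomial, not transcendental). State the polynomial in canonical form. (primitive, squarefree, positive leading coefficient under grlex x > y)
(a) Degree: the shape is more complex than any degree-2 curve, so deg p = 3.
(b) Against the integer gridlines: it meets the y-axis at y = 0 (among the integer gridlines); it meets the x-axis at x = 0 (among the integer gridlines).
(c) Fitting integer coefficients to these (and the overall shape) gives p.

x^2*y + 3*x + y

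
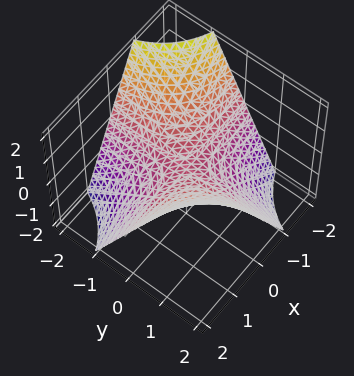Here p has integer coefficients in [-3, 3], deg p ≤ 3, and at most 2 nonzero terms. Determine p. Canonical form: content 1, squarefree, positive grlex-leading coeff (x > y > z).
First, the degree is 2 — a hyperbolic paraboloid; a quadric.
Next, checking where it meets the axes: it meets the z-axis at z = 0 (among the integer gridlines); the visible x-axis segment lies entirely on the surface; the visible y-axis segment lies entirely on the surface.
Finally, together with the visible shape, these determine p as stated.

x*y - z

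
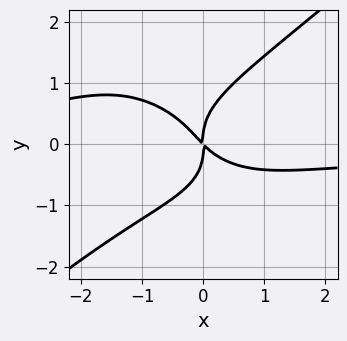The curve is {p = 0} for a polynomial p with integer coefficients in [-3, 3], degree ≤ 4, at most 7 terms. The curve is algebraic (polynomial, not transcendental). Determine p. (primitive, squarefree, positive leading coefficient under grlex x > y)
2*x^3*y - 3*y^4 + 2*x^2*y + 3*x^2 + 3*x*y

1. The degree is 4 — the shape is more complex than any degree-3 curve.
2. Reading off the gridlines: one x-axis crossing is at x = 0; it meets the y-axis at y = 0 (among the integer gridlines).
3. Solving for integer coefficients yields p as stated.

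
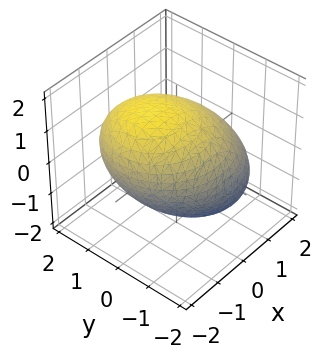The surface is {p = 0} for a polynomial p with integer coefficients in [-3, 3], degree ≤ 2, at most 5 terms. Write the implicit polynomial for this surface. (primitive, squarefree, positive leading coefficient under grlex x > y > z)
Degree: the shape is more complex than any degree-1 surface, so deg p = 2.
Solving for integer coefficients yields p as stated.

x^2 + x*z + y^2 + z^2 - 3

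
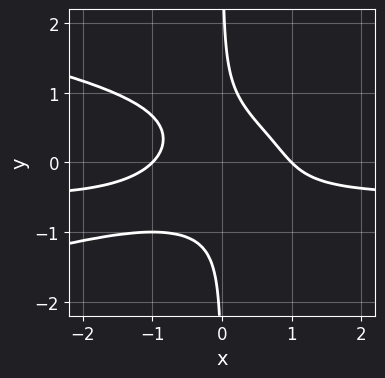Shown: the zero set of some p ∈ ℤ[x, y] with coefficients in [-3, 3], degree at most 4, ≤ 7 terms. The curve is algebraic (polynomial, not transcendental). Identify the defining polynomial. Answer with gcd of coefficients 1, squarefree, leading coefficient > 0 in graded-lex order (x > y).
3*x*y^3 + 2*x^2*y + x*y^2 + x^2 - 1

(a) Degree: a generic line meets the curve in up to 4 points, so deg p = 4.
(b) Checking where it meets the axes: the curve avoids every integer y-axis point in the box; among the integer gridlines, it crosses the x-axis at x ∈ {-1, 1}.
(c) These observations pin down the coefficients.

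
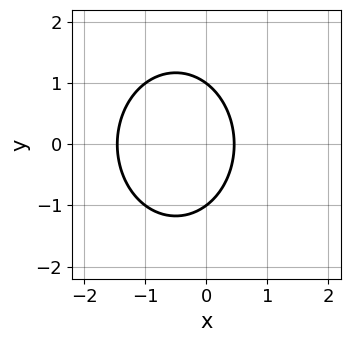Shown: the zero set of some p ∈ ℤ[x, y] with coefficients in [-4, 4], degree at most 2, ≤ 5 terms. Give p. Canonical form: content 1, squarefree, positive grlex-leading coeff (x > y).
First, the degree is 2 — no degree-1 curve has this shape.
Then, symmetries: it's symmetric under y → −y, forcing even powers of y.
Then, from the axis intercepts and sections: the y-axis gridline crossings are at y ∈ {-1, 1}.
Finally, fitting integer coefficients to these (and the overall shape) gives p.

3*x^2 + 2*y^2 + 3*x - 2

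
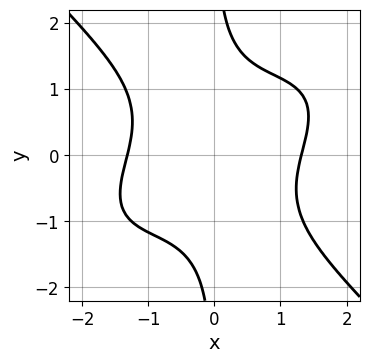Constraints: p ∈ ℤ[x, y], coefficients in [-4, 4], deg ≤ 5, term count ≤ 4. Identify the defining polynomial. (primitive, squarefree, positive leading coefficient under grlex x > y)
First, deg p = 4.
Next, from the axis intercepts and sections: no y-intercept at any integer in the box.
Finally, these observations pin down the coefficients.

x^4 - x^3*y + 2*x*y^3 - 3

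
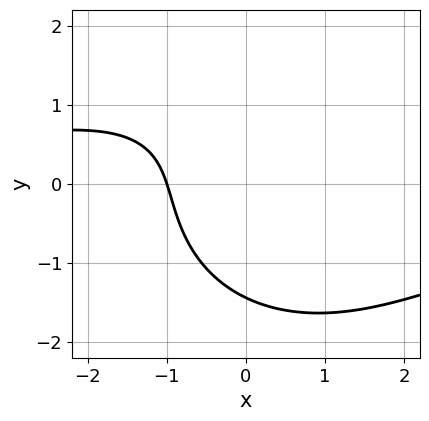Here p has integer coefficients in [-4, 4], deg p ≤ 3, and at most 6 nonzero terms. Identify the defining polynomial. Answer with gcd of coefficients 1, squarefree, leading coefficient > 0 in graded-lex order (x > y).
Degree: no degree-2 curve has this shape, so deg p = 3.
From the axis intercepts and sections: one x-axis crossing is at x = -1.
The integer polynomial consistent with all of this is the stated p.

x^2*y + y^3 + 3*x + 3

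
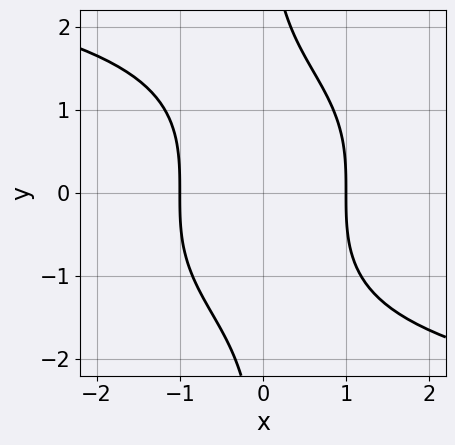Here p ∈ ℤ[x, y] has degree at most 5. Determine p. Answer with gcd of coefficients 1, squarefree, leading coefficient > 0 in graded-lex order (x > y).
x*y^3 + 3*x^2 - 3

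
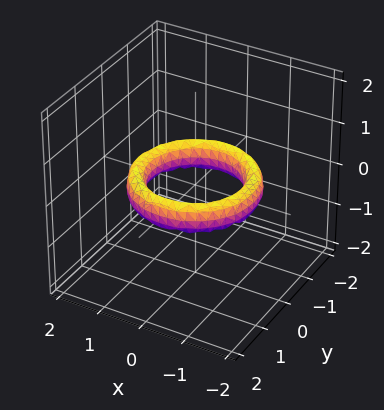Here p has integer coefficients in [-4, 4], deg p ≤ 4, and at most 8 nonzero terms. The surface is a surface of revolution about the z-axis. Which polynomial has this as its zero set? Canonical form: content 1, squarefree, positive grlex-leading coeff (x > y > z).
x^4 + 2*x^2*y^2 + y^4 - 3*x^2 - 3*y^2 + 2*z^2 + 2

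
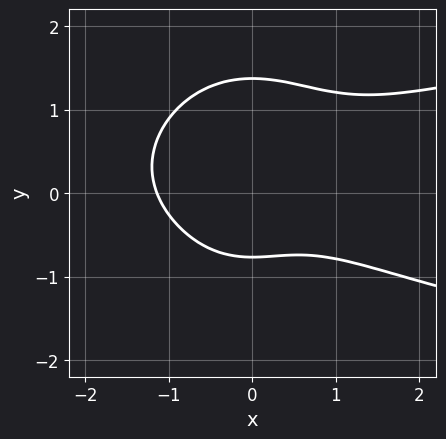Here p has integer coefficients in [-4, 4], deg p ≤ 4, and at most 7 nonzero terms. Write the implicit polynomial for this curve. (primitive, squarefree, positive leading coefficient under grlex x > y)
1. Degree: the shape is more complex than any degree-3 curve, so deg p = 4.
2. Solving for integer coefficients yields p as stated.

3*x^2*y^2 + 2*y^4 - 2*x^3 - 3*y - 3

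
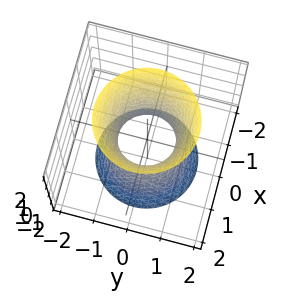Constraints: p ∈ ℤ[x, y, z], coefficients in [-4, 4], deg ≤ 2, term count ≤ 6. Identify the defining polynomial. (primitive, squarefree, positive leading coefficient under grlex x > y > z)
First, deg p = 2. An hourglass — one-sheet hyperboloid; a quadric.
Then, symmetry: the z-axis is an axis of rotation, so x and y enter only as x² + y²; mirror symmetry z ↦ −z ⇒ only even powers of z.
Next, from the axis intercepts and sections: a circular section at z = 0 has radius between 0 and 1; the surface avoids every integer z-axis point in the box.
Finally, fitting integer coefficients to these (and the overall shape) gives p.

3*x^2 + 3*y^2 - z^2 - 2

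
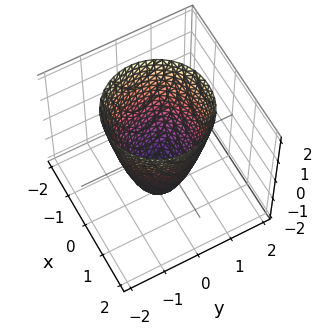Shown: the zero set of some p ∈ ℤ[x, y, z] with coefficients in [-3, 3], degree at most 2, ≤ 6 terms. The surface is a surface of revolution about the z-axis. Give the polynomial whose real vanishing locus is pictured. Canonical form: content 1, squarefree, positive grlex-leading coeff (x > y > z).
2*x^2 + 2*y^2 - z - 2

First, the degree is 2 — a generic line meets the surface in up to 2 points.
Next, symmetry: the z-axis is an axis of rotation, so x and y enter only as x² + y².
Then, from the axis intercepts and sections: the x-axis gridline crossings are at x ∈ {-1, 1}; it crosses the z-axis at the gridline z = -2; a circular section at z = -1 has radius between 0 and 1.
Finally, putting this together gives p.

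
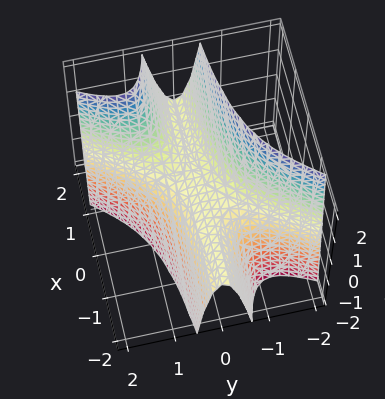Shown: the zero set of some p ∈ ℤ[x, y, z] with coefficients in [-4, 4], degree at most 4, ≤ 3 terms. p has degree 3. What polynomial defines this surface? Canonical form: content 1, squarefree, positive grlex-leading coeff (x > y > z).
(a) The degree is 3 — the shape is more complex than any degree-2 surface.
(b) From the visible intercepts: every point of the x-axis in the box is on the surface; it meets the y-axis at y = 0 (among the integer gridlines); it crosses the z-axis at the gridline z = 0.
(c) Together with the visible shape, these determine p as stated.

3*x*y^2 - 2*y^3 - z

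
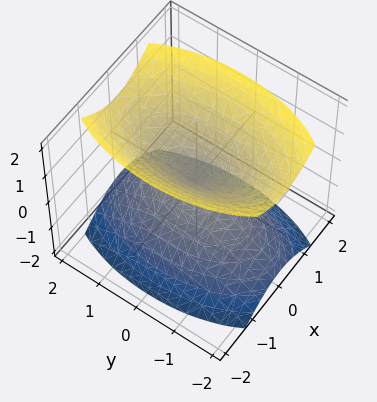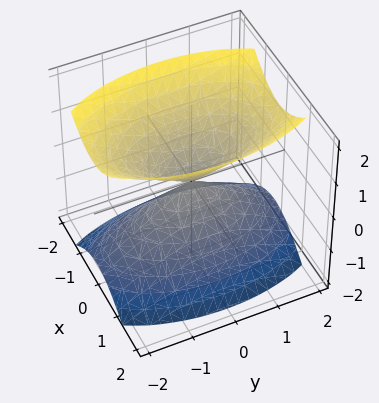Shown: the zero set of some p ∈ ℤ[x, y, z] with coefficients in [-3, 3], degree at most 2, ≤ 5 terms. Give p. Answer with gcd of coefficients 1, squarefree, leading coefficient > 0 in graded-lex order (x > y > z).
3*x^2 + y^2 - 2*z^2

First, I count 2 distinct pieces. They look like related sheets of one shape, so recover p as a whole.
Then, degree: two nappes meeting at a single point; a quadric, so deg p = 2.
Next, symmetries: the x ↦ −x reflection is a symmetry, so x appears only in even powers; the y ↦ −y reflection is a symmetry, so y appears only in even powers; it's symmetric under z → −z, forcing even powers of z.
Then, against the integer gridlines: one y-axis crossing is at y = 0; it crosses the z-axis at the gridline z = 0; it crosses the x-axis at the gridline x = 0.
Finally, putting this together gives p.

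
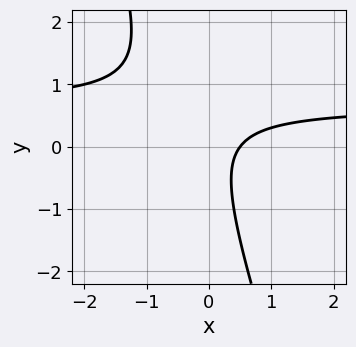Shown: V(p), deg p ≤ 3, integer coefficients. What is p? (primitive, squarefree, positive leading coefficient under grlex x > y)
3*x*y + y^2 - 2*x + 1

Degree: a generic line meets the curve in up to 2 points, so deg p = 2.
From the visible intercepts: no y-intercept at any integer in the box.
Assembling these constraints gives the stated polynomial.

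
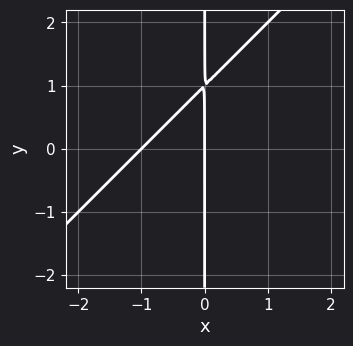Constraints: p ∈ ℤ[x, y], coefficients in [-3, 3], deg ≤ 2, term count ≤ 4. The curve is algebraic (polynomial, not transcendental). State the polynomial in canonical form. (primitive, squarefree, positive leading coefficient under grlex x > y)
(a) deg p = 2. The shape is more complex than any degree-1 curve.
(b) From the visible intercepts: among the integer gridlines, it crosses the x-axis at x ∈ {-1, 0}; every point of the y-axis in the box is on the curve.
(c) Matching integer coefficients to the picture gives p.

x^2 - x*y + x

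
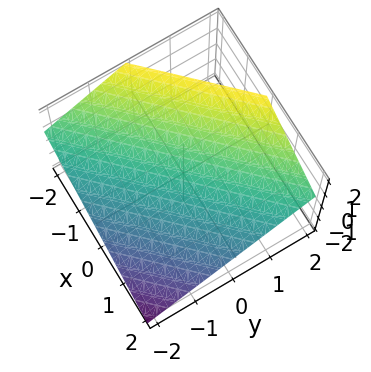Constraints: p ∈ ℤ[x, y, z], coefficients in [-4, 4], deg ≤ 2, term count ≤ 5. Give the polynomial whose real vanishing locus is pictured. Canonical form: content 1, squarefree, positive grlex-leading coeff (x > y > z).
deg p = 1.
From the visible intercepts: it crosses the y-axis at the gridline y = -1; one x-axis crossing is at x = 1.
Together with the visible shape, these determine p as stated.

2*x - 2*y + 3*z - 2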